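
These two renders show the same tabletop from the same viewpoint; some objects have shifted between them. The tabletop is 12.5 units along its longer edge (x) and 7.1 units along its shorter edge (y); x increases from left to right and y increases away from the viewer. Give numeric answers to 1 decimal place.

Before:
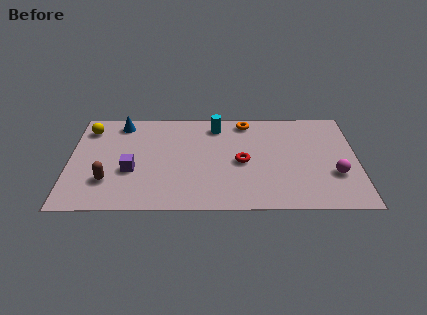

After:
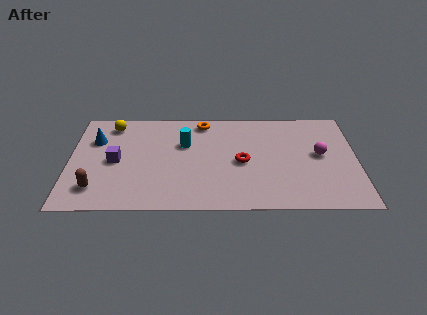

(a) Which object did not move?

the red torus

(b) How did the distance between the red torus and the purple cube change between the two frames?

+0.7

They were about 4.8 units apart before and 5.5 after — 0.7 units further apart.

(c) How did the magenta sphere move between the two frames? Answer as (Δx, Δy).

(-0.6, 1.4)

The magenta sphere started near (11.5, 2.4) and ended near (10.9, 3.8).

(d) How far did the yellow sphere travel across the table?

1.0

The yellow sphere was near (0.8, 5.7) before and (1.8, 6.0) after, so it travelled √(1.0² + 0.3²) ≈ 1.0 units.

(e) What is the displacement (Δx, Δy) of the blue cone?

(-1.1, -1.2)

The blue cone was at about (2.2, 6.1) and moved to about (1.1, 4.9).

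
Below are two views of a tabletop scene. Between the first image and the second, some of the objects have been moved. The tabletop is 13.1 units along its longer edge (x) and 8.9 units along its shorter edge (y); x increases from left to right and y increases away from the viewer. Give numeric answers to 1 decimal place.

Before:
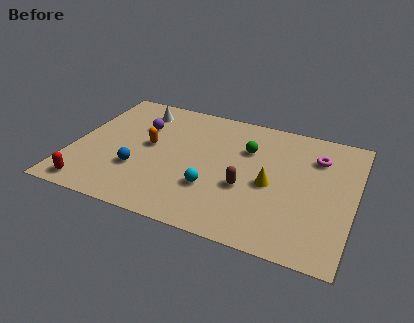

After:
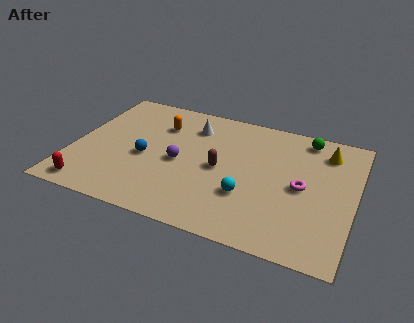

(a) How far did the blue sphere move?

1.0

The blue sphere was near (3.2, 2.9) before and (3.4, 3.9) after, so it travelled √(0.2² + 1.0²) ≈ 1.0 units.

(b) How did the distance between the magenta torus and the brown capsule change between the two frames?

-0.6

They were about 4.4 units apart before and 3.8 after — 0.6 units closer together.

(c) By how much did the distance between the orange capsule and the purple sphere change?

+1.3

Before: roughly 1.4 units apart; after: 2.7. That's 1.3 units further apart.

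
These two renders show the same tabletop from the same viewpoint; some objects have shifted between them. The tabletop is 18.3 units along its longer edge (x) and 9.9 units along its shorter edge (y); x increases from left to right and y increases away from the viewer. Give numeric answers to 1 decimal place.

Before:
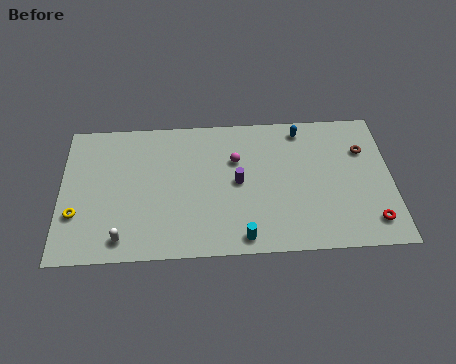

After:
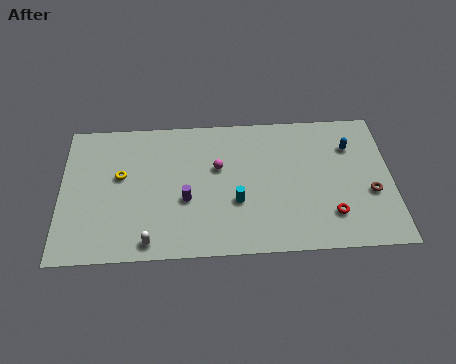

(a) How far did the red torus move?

2.3

The red torus moved from about (17.1, 1.8) to (14.9, 2.4), a distance of √(2.2² + 0.6²) ≈ 2.3.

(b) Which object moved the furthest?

the yellow torus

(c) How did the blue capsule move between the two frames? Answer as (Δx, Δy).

(2.7, -1.4)

From the two frames, the blue capsule sits at roughly (13.4, 8.6) before and (16.1, 7.2) after.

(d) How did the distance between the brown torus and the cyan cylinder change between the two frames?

-1.5

They were about 8.9 units apart before and 7.4 after — 1.5 units closer together.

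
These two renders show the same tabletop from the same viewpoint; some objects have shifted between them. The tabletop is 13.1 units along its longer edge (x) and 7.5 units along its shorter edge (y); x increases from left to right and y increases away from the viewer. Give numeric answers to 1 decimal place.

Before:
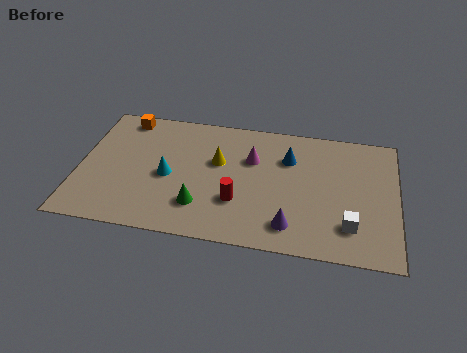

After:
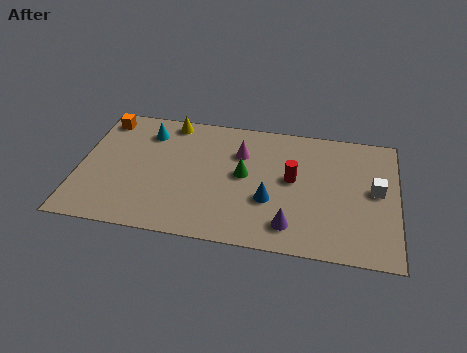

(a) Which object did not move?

the purple cone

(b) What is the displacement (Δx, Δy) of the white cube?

(1.0, 2.2)

From the two frames, the white cube sits at roughly (11.2, 1.8) before and (12.2, 4.0) after.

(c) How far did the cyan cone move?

2.7

The cyan cone moved from about (3.7, 3.4) to (2.7, 5.9), a distance of √(1.0² + 2.5²) ≈ 2.7.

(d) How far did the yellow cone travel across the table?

3.0

The yellow cone moved from about (5.7, 4.6) to (3.6, 6.7), a distance of √(2.1² + 2.1²) ≈ 3.0.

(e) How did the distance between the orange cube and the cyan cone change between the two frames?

-1.8

The distance was about 3.8 in the first image and 2.0 in the second, so they moved 1.8 units closer together.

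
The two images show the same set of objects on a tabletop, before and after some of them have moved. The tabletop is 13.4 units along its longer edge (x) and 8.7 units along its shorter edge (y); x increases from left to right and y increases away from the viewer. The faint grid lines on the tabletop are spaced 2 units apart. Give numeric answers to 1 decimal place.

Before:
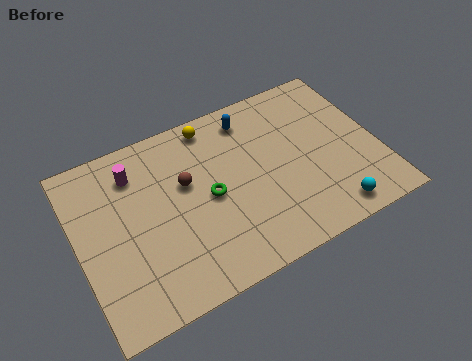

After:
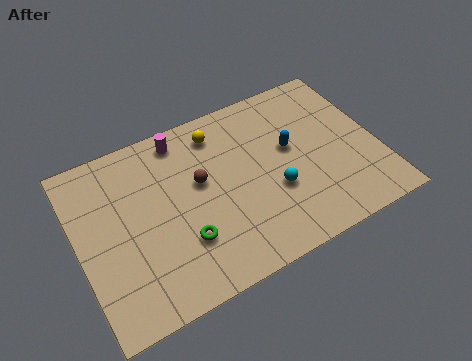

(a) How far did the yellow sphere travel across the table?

0.5

From (6.4, 7.7) to (6.6, 7.2), the yellow sphere covered √(0.2² + 0.5²) ≈ 0.5 units.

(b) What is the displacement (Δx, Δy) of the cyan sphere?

(-2.2, 2.1)

From the two frames, the cyan sphere sits at roughly (10.8, 1.1) before and (8.6, 3.2) after.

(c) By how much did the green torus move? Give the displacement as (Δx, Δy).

(-1.4, -1.6)

From the two frames, the green torus sits at roughly (5.8, 4.2) before and (4.4, 2.6) after.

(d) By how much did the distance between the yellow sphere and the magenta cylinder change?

-2.1

They were about 3.7 units apart before and 1.6 after — 2.1 units closer together.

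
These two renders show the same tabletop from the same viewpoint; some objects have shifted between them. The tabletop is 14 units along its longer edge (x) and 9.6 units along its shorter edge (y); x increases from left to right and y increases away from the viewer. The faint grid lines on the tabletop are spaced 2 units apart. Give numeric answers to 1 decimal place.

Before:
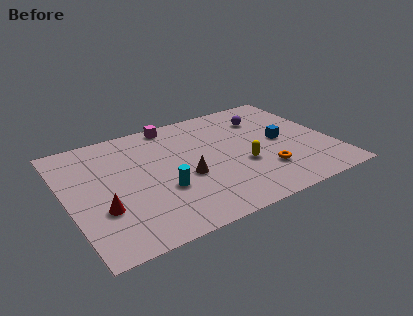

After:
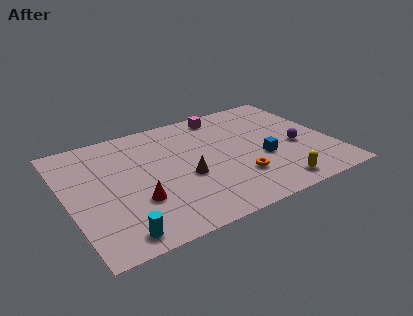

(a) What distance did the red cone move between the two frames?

1.8

From (1.6, 3.2) to (3.4, 3.1), the red cone covered √(1.8² + 0.1²) ≈ 1.8 units.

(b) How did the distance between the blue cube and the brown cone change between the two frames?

-1.3

They were about 5.4 units apart before and 4.1 after — 1.3 units closer together.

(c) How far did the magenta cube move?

2.7

The magenta cube was near (6.1, 8.7) before and (8.8, 8.4) after, so it travelled √(2.7² + 0.3²) ≈ 2.7 units.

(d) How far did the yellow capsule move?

2.7

From (9.1, 3.6) to (10.4, 1.2), the yellow capsule covered √(1.3² + 2.4²) ≈ 2.7 units.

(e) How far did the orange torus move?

1.4

The orange torus was near (10.1, 2.6) before and (8.7, 2.7) after, so it travelled √(1.4² + 0.1²) ≈ 1.4 units.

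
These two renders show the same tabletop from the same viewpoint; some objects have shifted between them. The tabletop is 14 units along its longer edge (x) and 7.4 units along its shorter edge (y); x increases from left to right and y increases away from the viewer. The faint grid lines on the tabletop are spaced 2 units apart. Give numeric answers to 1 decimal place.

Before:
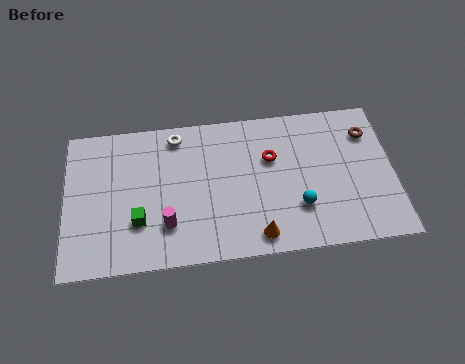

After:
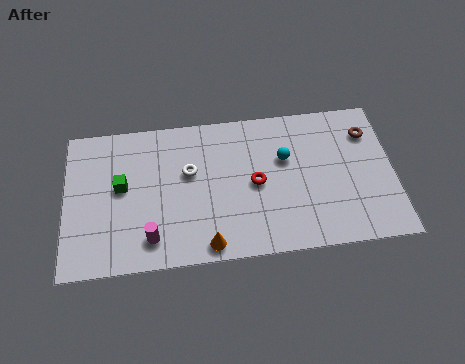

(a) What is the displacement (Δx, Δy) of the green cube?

(-0.7, 1.8)

The green cube was at about (3.1, 2.3) and moved to about (2.4, 4.1).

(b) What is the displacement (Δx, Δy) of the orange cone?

(-2.1, -0.2)

The orange cone started near (8.1, 1.0) and ended near (6.0, 0.8).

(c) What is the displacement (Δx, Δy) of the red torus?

(-0.7, -1.2)

From the two frames, the red torus sits at roughly (8.8, 4.8) before and (8.1, 3.6) after.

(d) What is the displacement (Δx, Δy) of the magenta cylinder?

(-0.7, -0.6)

The magenta cylinder was at about (4.3, 2.0) and moved to about (3.6, 1.4).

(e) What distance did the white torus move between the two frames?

2.0

The white torus was near (4.8, 6.4) before and (5.3, 4.5) after, so it travelled √(0.5² + 1.9²) ≈ 2.0 units.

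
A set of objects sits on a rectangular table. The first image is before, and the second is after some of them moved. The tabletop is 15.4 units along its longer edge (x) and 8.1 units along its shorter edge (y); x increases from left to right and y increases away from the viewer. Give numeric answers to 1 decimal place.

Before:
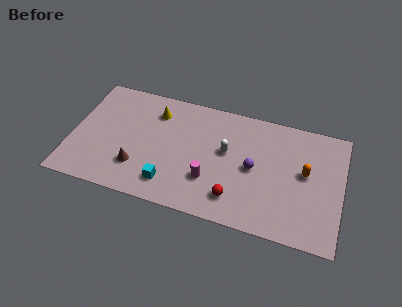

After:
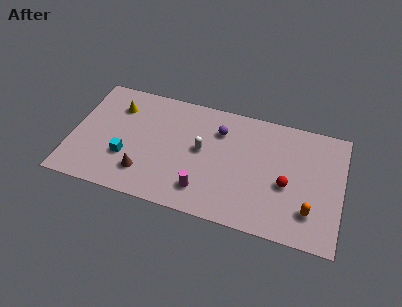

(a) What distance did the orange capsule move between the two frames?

2.5

The orange capsule was near (13.3, 4.5) before and (13.7, 2.0) after, so it travelled √(0.4² + 2.5²) ≈ 2.5 units.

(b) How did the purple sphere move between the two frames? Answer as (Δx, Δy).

(-2.1, 2.0)

From the two frames, the purple sphere sits at roughly (10.4, 4.0) before and (8.3, 6.0) after.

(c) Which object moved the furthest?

the red sphere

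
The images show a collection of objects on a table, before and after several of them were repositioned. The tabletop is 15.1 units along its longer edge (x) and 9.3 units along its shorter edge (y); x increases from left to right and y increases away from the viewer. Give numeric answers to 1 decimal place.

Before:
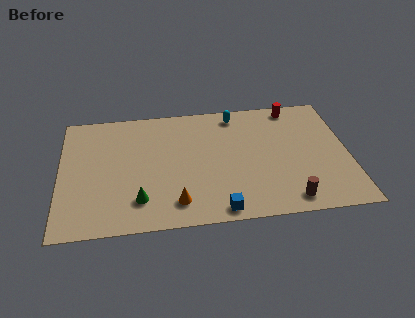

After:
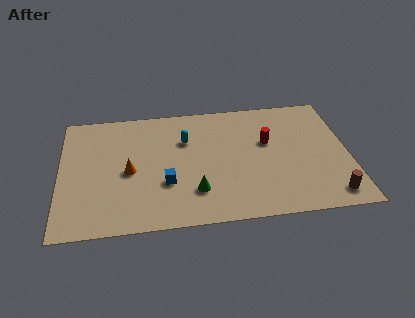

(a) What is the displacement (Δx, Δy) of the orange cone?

(-2.4, 2.6)

The orange cone started near (6.0, 1.7) and ended near (3.6, 4.3).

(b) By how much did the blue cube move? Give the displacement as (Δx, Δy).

(-2.7, 2.3)

From the two frames, the blue cube sits at roughly (8.2, 0.9) before and (5.5, 3.2) after.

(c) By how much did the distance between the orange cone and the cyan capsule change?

-3.5

The distance was about 7.2 in the first image and 3.7 in the second, so they moved 3.5 units closer together.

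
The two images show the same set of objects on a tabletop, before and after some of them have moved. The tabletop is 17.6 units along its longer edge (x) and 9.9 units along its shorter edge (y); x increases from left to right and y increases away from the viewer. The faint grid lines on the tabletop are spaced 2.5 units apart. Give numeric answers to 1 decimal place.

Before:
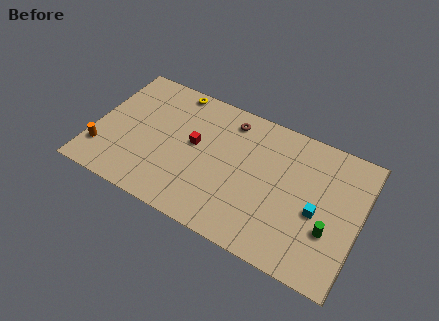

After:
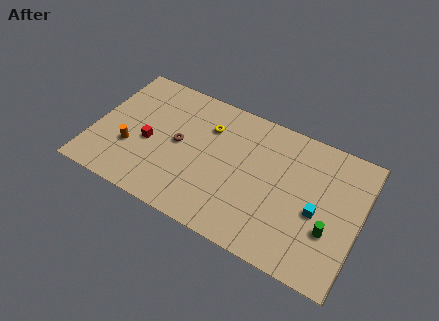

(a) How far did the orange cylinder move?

2.1

From (0.8, 2.4) to (2.6, 3.4), the orange cylinder covered √(1.8² + 1.0²) ≈ 2.1 units.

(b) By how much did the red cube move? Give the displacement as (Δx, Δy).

(-2.9, -1.2)

From the two frames, the red cube sits at roughly (6.6, 5.5) before and (3.7, 4.3) after.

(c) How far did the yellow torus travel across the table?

3.2

From (4.7, 9.0) to (7.3, 7.2), the yellow torus covered √(2.6² + 1.8²) ≈ 3.2 units.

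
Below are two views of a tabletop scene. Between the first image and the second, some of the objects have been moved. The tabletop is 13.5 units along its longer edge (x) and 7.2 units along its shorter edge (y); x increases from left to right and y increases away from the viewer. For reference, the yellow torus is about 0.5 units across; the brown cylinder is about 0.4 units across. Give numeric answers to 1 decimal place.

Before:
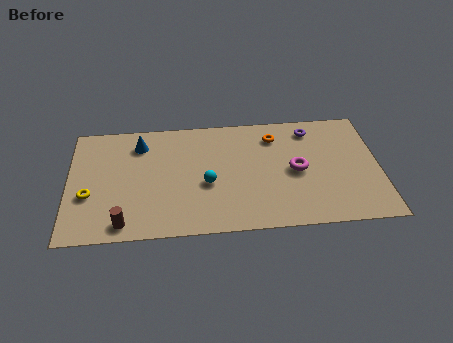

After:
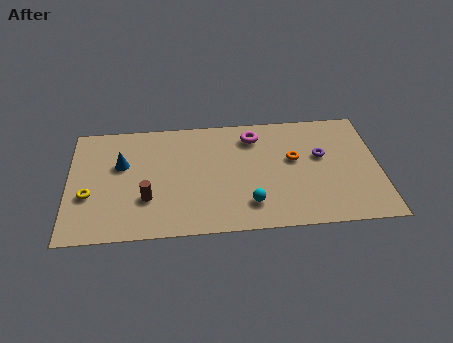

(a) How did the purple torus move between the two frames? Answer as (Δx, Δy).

(0.4, -1.7)

The purple torus started near (10.6, 6.0) and ended near (11.0, 4.3).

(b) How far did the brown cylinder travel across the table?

1.7

From (2.4, 0.9) to (3.4, 2.3), the brown cylinder covered √(1.0² + 1.4²) ≈ 1.7 units.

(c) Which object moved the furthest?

the magenta torus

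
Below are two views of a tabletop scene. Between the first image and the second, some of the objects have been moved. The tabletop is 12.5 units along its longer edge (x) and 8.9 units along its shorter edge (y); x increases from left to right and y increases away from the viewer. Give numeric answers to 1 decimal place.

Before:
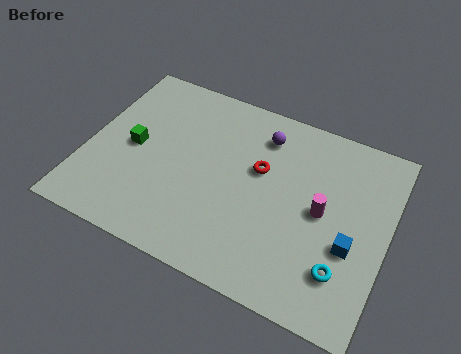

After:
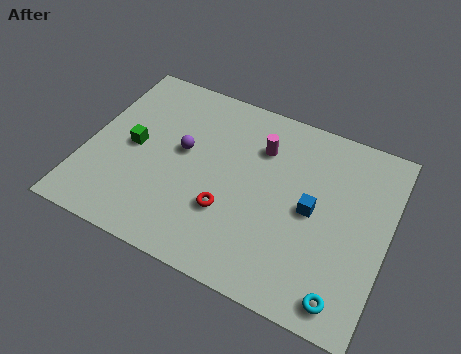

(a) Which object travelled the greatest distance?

the purple sphere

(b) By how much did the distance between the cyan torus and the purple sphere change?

+1.9

The distance was about 6.3 in the first image and 8.2 in the second, so they moved 1.9 units further apart.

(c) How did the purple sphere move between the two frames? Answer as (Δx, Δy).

(-3.1, -2.1)

The purple sphere was at about (7.0, 7.1) and moved to about (3.9, 5.0).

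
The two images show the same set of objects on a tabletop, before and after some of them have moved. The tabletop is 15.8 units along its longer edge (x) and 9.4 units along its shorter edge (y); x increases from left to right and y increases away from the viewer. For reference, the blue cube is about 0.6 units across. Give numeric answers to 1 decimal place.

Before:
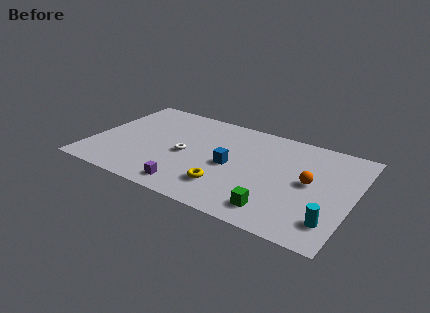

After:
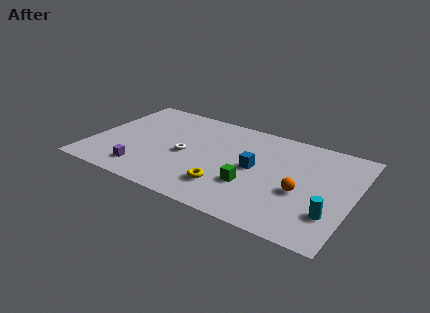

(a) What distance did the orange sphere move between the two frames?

1.2

The orange sphere was near (13.2, 4.9) before and (12.8, 3.8) after, so it travelled √(0.4² + 1.1²) ≈ 1.2 units.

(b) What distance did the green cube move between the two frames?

2.3

The green cube moved from about (11.6, 1.6) to (9.9, 3.1), a distance of √(1.7² + 1.5²) ≈ 2.3.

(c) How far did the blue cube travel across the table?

1.5

The blue cube moved from about (8.5, 4.4) to (9.9, 4.8), a distance of √(1.4² + 0.4²) ≈ 1.5.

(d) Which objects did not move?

the white torus and the yellow torus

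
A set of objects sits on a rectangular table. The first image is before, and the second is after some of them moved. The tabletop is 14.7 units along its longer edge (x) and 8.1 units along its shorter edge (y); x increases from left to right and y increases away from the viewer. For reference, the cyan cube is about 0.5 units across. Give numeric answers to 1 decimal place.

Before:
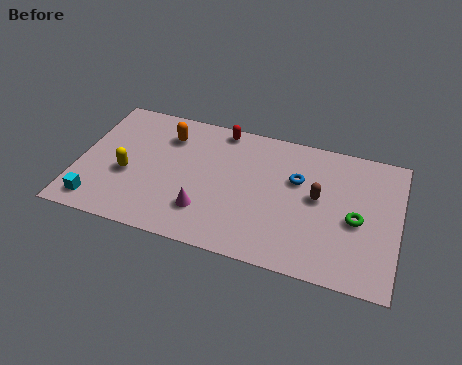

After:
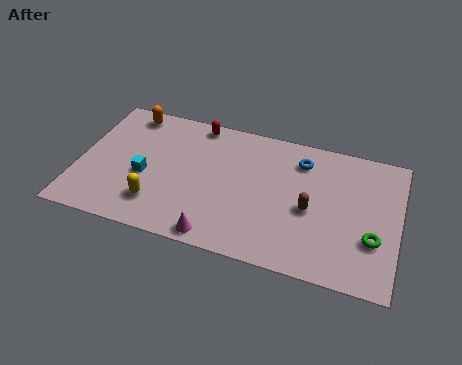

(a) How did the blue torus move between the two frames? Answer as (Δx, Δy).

(0.1, 1.2)

The blue torus was at about (10.0, 5.2) and moved to about (10.1, 6.4).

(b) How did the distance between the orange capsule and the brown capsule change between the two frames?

+2.1

The distance was about 7.3 in the first image and 9.4 in the second, so they moved 2.1 units further apart.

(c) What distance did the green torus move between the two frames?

1.2

The green torus was near (12.8, 3.6) before and (13.6, 2.7) after, so it travelled √(0.8² + 0.9²) ≈ 1.2 units.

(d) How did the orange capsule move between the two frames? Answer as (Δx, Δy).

(-1.9, 0.9)

From the two frames, the orange capsule sits at roughly (3.9, 6.2) before and (2.0, 7.1) after.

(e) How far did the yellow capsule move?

2.1

The yellow capsule moved from about (2.3, 3.3) to (3.8, 1.9), a distance of √(1.5² + 1.4²) ≈ 2.1.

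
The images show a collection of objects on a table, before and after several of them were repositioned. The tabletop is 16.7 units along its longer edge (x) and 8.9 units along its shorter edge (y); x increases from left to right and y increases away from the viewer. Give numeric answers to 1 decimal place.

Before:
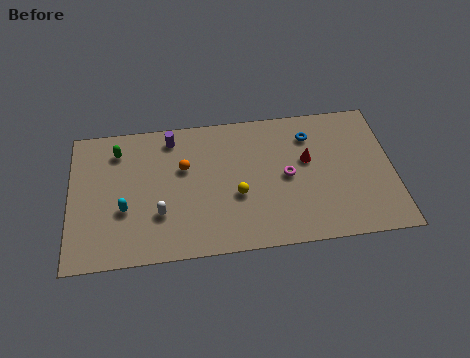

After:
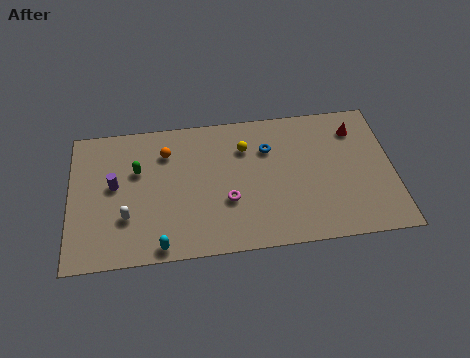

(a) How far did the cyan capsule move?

3.1

From (2.8, 3.3) to (4.6, 0.8), the cyan capsule covered √(1.8² + 2.5²) ≈ 3.1 units.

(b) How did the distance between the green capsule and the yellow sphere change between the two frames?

-1.4

They were about 7.1 units apart before and 5.7 after — 1.4 units closer together.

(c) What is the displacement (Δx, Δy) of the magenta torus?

(-3.1, -1.2)

From the two frames, the magenta torus sits at roughly (11.2, 4.4) before and (8.1, 3.2) after.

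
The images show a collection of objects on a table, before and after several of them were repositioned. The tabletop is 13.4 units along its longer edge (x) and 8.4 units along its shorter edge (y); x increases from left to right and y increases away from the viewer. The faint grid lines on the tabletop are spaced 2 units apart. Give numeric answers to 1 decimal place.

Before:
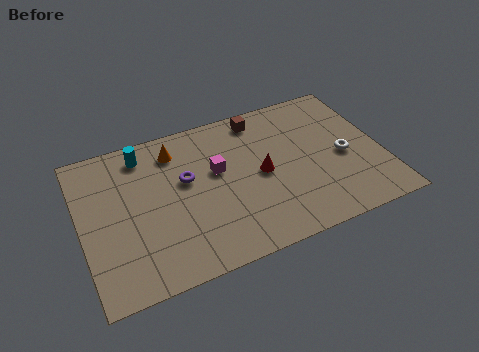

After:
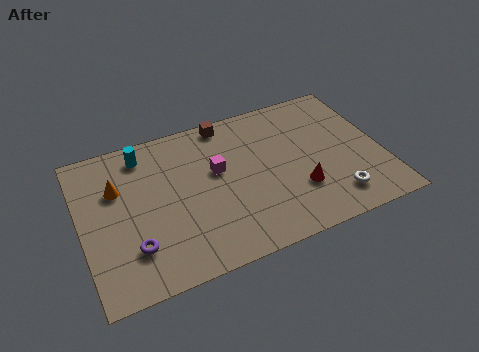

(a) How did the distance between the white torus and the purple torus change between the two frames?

+1.8

They were about 7.1 units apart before and 8.9 after — 1.8 units further apart.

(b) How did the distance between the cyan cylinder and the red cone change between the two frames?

+2.1

Before: roughly 5.8 units apart; after: 7.9. That's 2.1 units further apart.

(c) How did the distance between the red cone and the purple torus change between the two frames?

+4.0

The distance was about 3.4 in the first image and 7.4 in the second, so they moved 4.0 units further apart.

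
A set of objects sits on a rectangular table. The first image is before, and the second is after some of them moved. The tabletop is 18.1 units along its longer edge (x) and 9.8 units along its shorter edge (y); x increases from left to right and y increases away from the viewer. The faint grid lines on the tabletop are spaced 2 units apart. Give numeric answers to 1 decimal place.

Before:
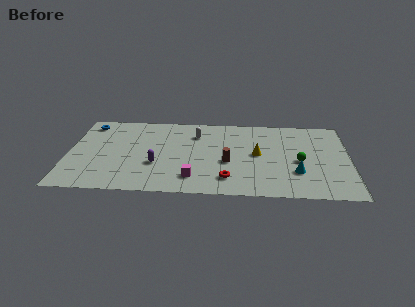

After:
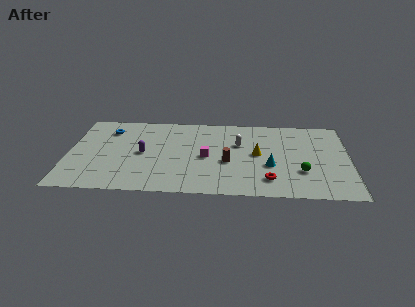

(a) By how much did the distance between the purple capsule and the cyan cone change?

-0.7

The distance was about 9.0 in the first image and 8.3 in the second, so they moved 0.7 units closer together.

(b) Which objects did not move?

the brown cylinder and the yellow cone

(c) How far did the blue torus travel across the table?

1.5

The blue torus was near (1.2, 8.3) before and (2.5, 7.6) after, so it travelled √(1.3² + 0.7²) ≈ 1.5 units.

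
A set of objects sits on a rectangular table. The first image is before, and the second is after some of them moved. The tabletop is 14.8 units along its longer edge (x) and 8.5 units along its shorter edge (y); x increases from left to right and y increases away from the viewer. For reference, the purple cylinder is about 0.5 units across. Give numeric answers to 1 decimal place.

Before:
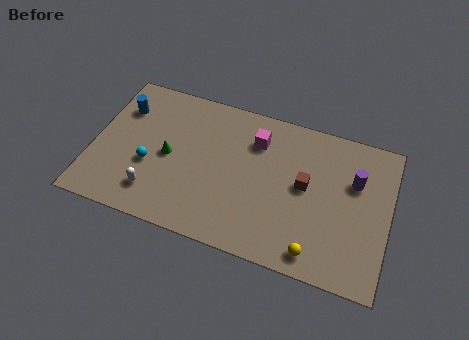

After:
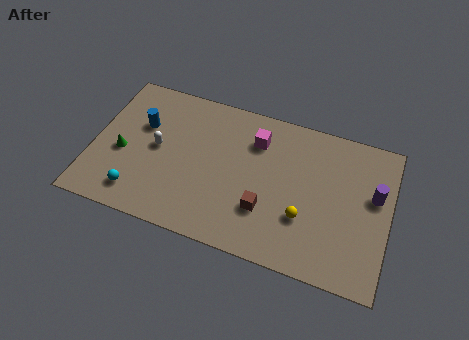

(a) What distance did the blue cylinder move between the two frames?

1.3

The blue cylinder moved from about (1.2, 6.2) to (2.3, 5.5), a distance of √(1.1² + 0.7²) ≈ 1.3.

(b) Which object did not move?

the magenta cube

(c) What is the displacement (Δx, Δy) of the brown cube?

(-1.8, -2.0)

The brown cube was at about (10.6, 4.6) and moved to about (8.8, 2.6).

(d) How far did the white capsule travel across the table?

2.6

From (3.3, 1.8) to (3.2, 4.4), the white capsule covered √(0.1² + 2.6²) ≈ 2.6 units.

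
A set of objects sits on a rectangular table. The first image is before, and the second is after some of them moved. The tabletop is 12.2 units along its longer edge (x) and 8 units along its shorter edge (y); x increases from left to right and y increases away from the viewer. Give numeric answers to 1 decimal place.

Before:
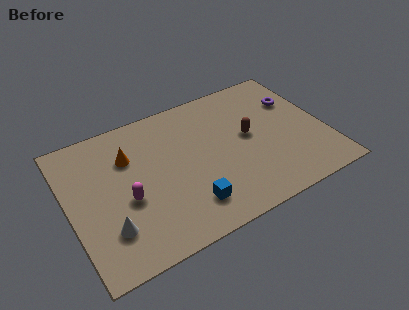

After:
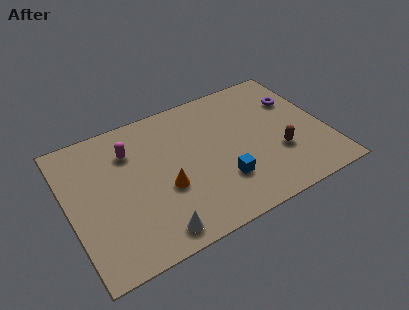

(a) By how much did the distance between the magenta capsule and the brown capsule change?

+1.3

The distance was about 6.1 in the first image and 7.4 in the second, so they moved 1.3 units further apart.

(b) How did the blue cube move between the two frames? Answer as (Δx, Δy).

(1.7, 0.6)

The blue cube was at about (5.3, 1.7) and moved to about (7.0, 2.3).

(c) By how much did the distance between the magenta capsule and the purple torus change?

-0.8

They were about 8.8 units apart before and 8.0 after — 0.8 units closer together.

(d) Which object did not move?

the purple torus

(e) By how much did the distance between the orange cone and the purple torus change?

-1.0

Before: roughly 8.1 units apart; after: 7.1. That's 1.0 units closer together.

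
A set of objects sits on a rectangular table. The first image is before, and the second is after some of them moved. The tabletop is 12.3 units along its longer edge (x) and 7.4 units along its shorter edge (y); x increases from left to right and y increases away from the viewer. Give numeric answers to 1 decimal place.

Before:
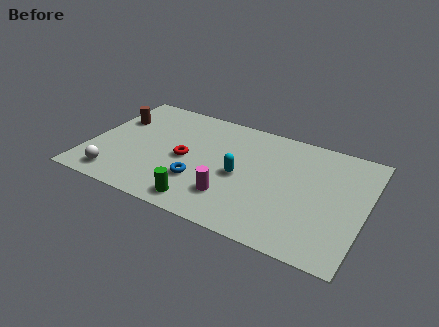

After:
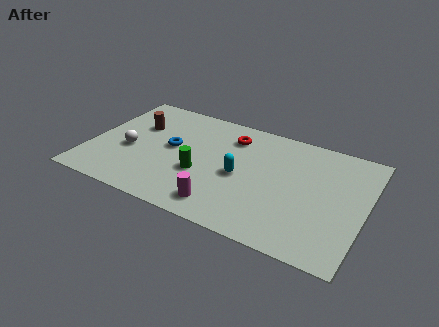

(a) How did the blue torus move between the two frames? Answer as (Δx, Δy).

(-1.5, 1.7)

The blue torus was at about (5.1, 2.3) and moved to about (3.6, 4.0).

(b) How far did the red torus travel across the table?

2.9

From (4.3, 3.5) to (6.1, 5.8), the red torus covered √(1.8² + 2.3²) ≈ 2.9 units.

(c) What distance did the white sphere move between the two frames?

2.0

The white sphere moved from about (1.5, 1.1) to (1.8, 3.1), a distance of √(0.3² + 2.0²) ≈ 2.0.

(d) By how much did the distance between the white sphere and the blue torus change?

-1.8

They were about 3.8 units apart before and 2.0 after — 1.8 units closer together.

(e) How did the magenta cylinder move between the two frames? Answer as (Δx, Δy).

(-0.3, -0.7)

The magenta cylinder started near (6.6, 1.9) and ended near (6.3, 1.2).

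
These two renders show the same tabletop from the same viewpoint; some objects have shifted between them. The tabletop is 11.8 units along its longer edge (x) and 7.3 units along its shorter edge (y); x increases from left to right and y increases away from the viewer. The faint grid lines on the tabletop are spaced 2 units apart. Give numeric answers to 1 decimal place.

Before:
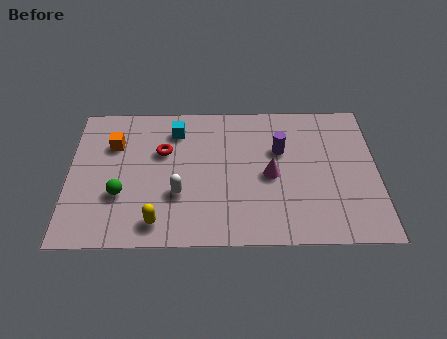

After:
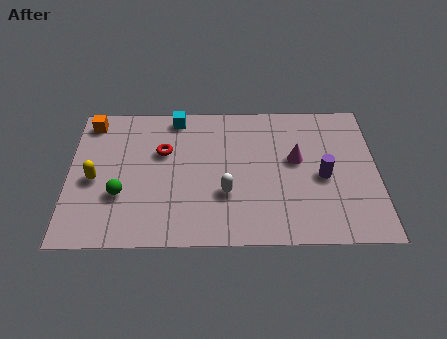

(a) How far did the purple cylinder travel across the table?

2.1

The purple cylinder was near (8.1, 4.7) before and (9.7, 3.3) after, so it travelled √(1.6² + 1.4²) ≈ 2.1 units.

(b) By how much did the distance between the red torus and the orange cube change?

+1.3

They were about 1.9 units apart before and 3.2 after — 1.3 units further apart.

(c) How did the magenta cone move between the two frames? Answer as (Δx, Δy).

(1.0, 0.8)

From the two frames, the magenta cone sits at roughly (7.7, 3.4) before and (8.7, 4.2) after.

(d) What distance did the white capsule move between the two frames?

1.8

The white capsule moved from about (4.2, 2.5) to (6.0, 2.5), a distance of √(1.8² + 0.0²) ≈ 1.8.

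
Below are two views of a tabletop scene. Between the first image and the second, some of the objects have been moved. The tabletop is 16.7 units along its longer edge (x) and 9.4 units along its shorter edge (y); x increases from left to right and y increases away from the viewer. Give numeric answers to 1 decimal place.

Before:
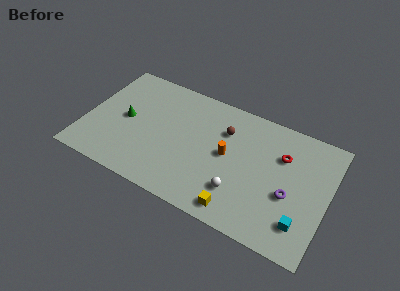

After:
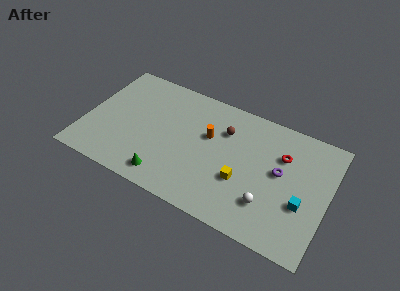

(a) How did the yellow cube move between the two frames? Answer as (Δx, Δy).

(0.0, 2.2)

From the two frames, the yellow cube sits at roughly (11.0, 1.2) before and (11.0, 3.4) after.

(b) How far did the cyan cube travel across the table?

1.4

From (15.2, 2.1) to (15.1, 3.5), the cyan cube covered √(0.1² + 1.4²) ≈ 1.4 units.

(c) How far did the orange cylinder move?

1.7

The orange cylinder was near (9.8, 4.9) before and (8.4, 5.8) after, so it travelled √(1.4² + 0.9²) ≈ 1.7 units.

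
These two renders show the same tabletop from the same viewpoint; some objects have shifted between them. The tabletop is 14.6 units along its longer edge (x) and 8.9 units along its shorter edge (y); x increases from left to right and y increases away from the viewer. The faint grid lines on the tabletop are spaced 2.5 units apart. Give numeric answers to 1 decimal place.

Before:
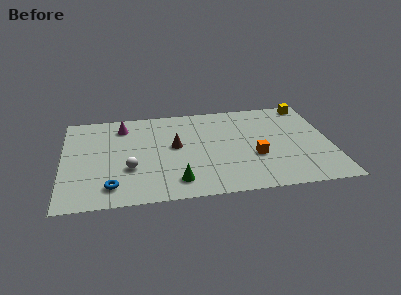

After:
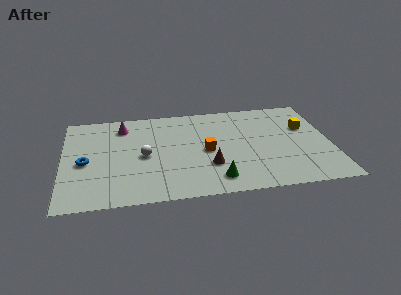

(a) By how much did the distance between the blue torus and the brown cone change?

+2.0

They were about 4.8 units apart before and 6.8 after — 2.0 units further apart.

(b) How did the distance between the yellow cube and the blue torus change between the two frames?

-0.5

The distance was about 12.7 in the first image and 12.2 in the second, so they moved 0.5 units closer together.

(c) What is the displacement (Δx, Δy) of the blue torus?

(-1.4, 2.4)

The blue torus started near (2.6, 1.6) and ended near (1.2, 4.0).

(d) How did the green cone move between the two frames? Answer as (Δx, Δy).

(2.1, -0.1)

The green cone started near (6.1, 1.6) and ended near (8.2, 1.5).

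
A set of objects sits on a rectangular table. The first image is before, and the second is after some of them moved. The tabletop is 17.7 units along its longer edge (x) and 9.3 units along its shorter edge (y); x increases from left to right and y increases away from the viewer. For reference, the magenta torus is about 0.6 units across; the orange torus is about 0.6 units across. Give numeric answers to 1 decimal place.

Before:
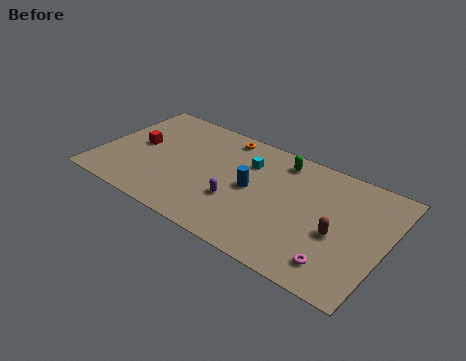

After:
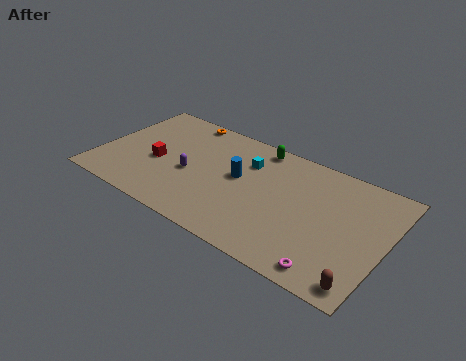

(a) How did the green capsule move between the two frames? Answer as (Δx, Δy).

(-1.5, 0.4)

The green capsule was at about (10.8, 7.9) and moved to about (9.3, 8.3).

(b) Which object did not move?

the cyan cube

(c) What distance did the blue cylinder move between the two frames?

1.0

The blue cylinder moved from about (9.5, 4.7) to (8.6, 5.2), a distance of √(0.9² + 0.5²) ≈ 1.0.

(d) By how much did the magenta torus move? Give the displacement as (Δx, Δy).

(-0.3, -0.6)

The magenta torus was at about (15.2, 1.7) and moved to about (14.9, 1.1).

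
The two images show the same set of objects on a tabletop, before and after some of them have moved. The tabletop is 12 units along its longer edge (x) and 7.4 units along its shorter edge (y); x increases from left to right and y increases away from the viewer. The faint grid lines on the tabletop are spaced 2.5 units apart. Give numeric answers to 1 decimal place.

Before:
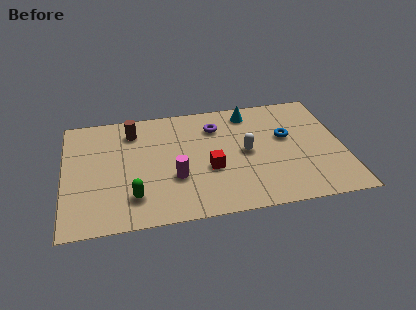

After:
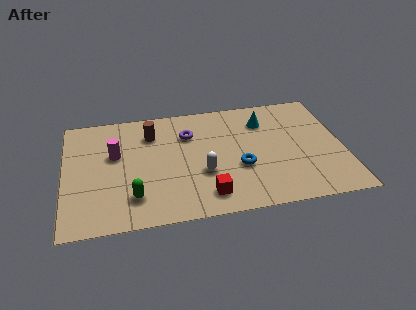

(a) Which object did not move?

the green capsule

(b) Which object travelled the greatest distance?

the magenta cylinder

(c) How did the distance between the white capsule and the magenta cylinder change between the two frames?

+0.8

Before: roughly 3.3 units apart; after: 4.1. That's 0.8 units further apart.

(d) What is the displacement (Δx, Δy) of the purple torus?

(-1.2, -0.3)

From the two frames, the purple torus sits at roughly (6.6, 5.6) before and (5.4, 5.3) after.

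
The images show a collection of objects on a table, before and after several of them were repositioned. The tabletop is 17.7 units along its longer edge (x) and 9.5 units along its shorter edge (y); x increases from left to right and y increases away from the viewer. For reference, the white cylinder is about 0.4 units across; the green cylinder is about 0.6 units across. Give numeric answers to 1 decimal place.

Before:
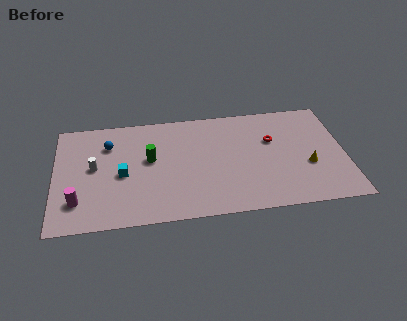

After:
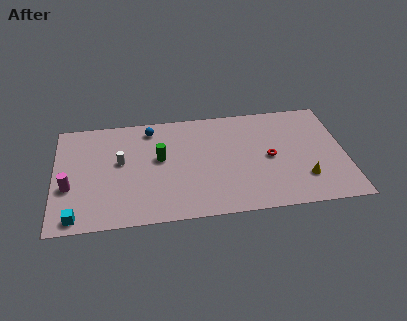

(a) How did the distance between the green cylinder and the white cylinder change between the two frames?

-1.0

They were about 3.4 units apart before and 2.4 after — 1.0 units closer together.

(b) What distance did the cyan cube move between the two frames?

4.3

From (4.1, 4.3) to (1.3, 1.0), the cyan cube covered √(2.8² + 3.3²) ≈ 4.3 units.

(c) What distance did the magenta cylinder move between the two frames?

1.4

The magenta cylinder moved from about (1.4, 2.3) to (0.9, 3.6), a distance of √(0.5² + 1.3²) ≈ 1.4.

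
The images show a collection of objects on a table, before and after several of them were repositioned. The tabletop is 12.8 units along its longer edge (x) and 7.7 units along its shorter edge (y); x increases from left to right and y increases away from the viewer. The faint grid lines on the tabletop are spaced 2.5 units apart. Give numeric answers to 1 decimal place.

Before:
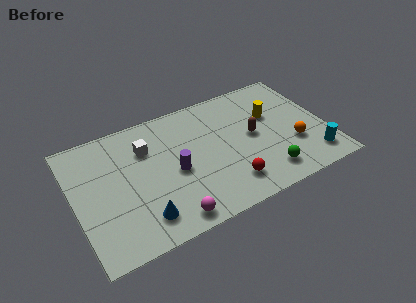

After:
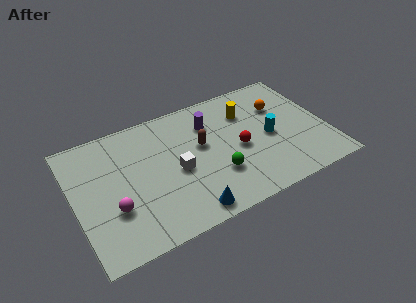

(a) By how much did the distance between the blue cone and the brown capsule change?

-2.7

Before: roughly 6.5 units apart; after: 3.8. That's 2.7 units closer together.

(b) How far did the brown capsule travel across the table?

2.6

The brown capsule moved from about (9.1, 4.0) to (6.5, 4.5), a distance of √(2.6² + 0.5²) ≈ 2.6.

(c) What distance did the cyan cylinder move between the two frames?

2.9

The cyan cylinder was near (11.8, 1.4) before and (9.9, 3.6) after, so it travelled √(1.9² + 2.2²) ≈ 2.9 units.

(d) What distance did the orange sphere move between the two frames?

2.7

From (11.0, 2.6) to (10.7, 5.3), the orange sphere covered √(0.3² + 2.7²) ≈ 2.7 units.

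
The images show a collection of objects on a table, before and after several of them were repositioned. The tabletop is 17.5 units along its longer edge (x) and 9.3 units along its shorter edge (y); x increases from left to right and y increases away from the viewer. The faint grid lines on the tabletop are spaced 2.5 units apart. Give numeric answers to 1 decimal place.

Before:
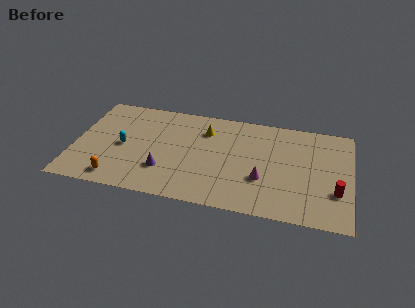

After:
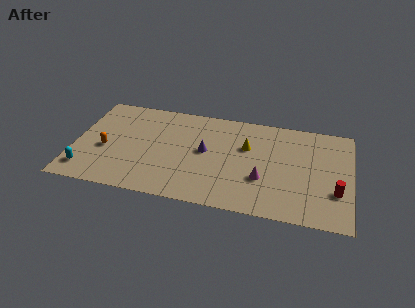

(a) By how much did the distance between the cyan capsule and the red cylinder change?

+2.2

Before: roughly 13.6 units apart; after: 15.8. That's 2.2 units further apart.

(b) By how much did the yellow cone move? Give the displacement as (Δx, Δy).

(2.7, -1.0)

From the two frames, the yellow cone sits at roughly (8.2, 7.0) before and (10.9, 6.0) after.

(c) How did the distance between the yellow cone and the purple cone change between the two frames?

-2.1

The distance was about 4.9 in the first image and 2.8 in the second, so they moved 2.1 units closer together.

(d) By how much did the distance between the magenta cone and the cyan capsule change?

+2.2

Before: roughly 9.0 units apart; after: 11.2. That's 2.2 units further apart.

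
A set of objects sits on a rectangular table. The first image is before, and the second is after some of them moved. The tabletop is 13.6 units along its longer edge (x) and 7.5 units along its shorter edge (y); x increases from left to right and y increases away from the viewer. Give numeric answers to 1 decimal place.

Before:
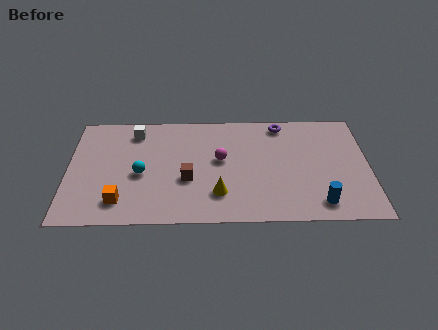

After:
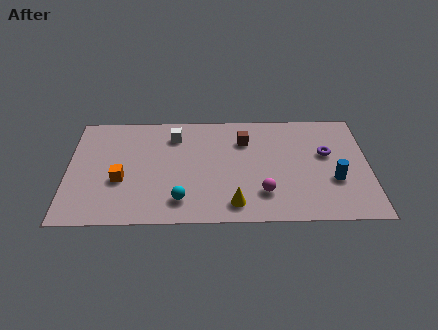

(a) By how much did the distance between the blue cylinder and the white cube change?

-1.8

Before: roughly 9.7 units apart; after: 7.9. That's 1.8 units closer together.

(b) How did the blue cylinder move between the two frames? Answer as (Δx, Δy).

(0.7, 1.5)

The blue cylinder started near (11.3, 1.2) and ended near (12.0, 2.7).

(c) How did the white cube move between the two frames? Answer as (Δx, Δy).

(1.8, -0.3)

From the two frames, the white cube sits at roughly (3.0, 6.2) before and (4.8, 5.9) after.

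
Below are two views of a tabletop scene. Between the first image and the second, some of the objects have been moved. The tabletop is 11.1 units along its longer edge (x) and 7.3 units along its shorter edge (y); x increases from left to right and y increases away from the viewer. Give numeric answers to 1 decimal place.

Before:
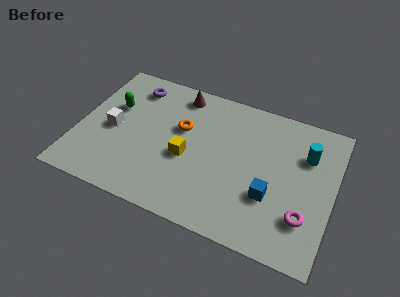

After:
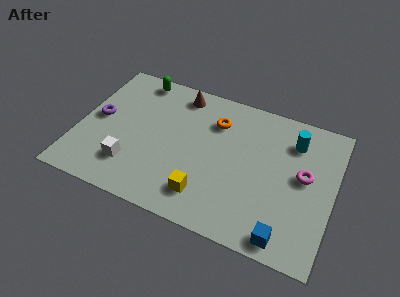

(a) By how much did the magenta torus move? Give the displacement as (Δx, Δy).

(-0.2, 2.0)

The magenta torus was at about (10.0, 2.0) and moved to about (9.8, 4.0).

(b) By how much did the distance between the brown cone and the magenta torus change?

-1.2

The distance was about 7.3 in the first image and 6.1 in the second, so they moved 1.2 units closer together.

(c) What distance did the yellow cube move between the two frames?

1.9

From (4.8, 3.1) to (5.8, 1.5), the yellow cube covered √(1.0² + 1.6²) ≈ 1.9 units.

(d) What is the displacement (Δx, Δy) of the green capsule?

(0.8, 1.9)

From the two frames, the green capsule sits at roughly (1.4, 4.6) before and (2.2, 6.5) after.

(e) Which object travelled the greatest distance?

the purple torus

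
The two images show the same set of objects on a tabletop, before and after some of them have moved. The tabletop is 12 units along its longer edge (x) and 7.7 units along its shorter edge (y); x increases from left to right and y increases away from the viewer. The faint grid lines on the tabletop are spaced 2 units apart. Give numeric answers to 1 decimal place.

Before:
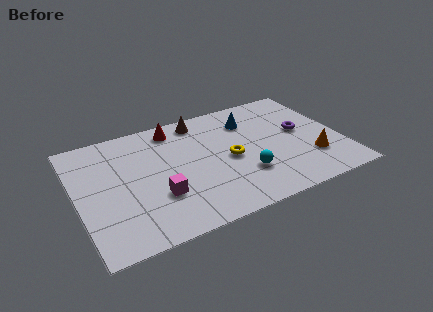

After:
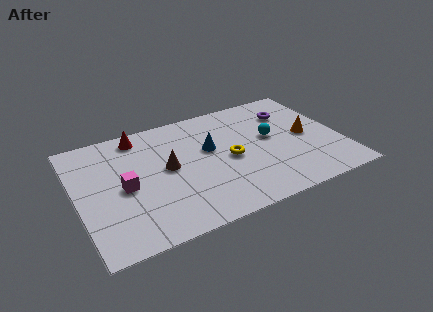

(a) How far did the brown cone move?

3.2

From (5.9, 6.7) to (4.1, 4.1), the brown cone covered √(1.8² + 2.6²) ≈ 3.2 units.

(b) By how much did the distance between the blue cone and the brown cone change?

-0.3

The distance was about 2.4 in the first image and 2.1 in the second, so they moved 0.3 units closer together.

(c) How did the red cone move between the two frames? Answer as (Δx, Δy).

(-1.6, 0.1)

The red cone was at about (4.7, 6.6) and moved to about (3.1, 6.7).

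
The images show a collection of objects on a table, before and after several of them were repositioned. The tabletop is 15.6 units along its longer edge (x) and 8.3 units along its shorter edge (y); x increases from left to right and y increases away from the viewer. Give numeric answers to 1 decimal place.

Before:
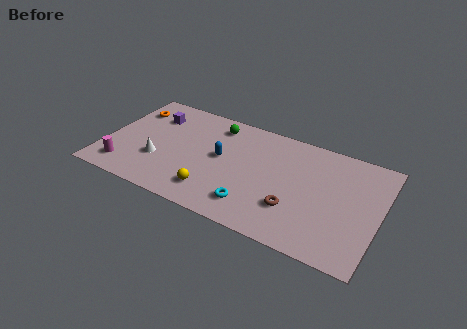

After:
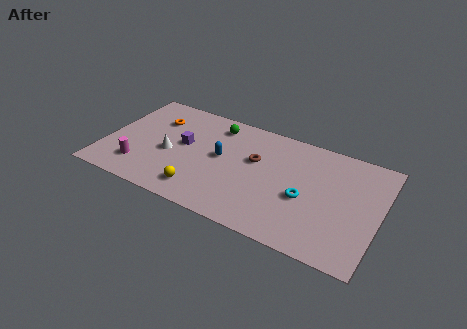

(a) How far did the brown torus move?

3.6

From (11.0, 2.5) to (8.5, 5.1), the brown torus covered √(2.5² + 2.6²) ≈ 3.6 units.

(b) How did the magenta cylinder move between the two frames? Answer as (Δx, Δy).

(0.8, 0.4)

The magenta cylinder was at about (1.4, 1.5) and moved to about (2.2, 1.9).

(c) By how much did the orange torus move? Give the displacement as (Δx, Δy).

(1.5, -0.3)

The orange torus was at about (1.1, 6.3) and moved to about (2.6, 6.0).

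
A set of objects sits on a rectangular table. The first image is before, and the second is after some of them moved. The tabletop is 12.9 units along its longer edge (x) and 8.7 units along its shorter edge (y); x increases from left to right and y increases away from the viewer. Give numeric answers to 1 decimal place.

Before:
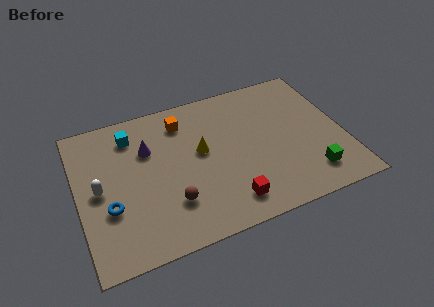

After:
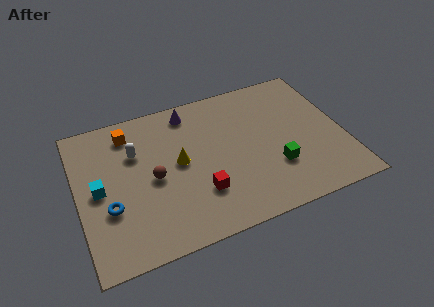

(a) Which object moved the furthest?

the cyan cube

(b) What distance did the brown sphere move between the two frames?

1.8

From (4.3, 2.4) to (3.6, 4.1), the brown sphere covered √(0.7² + 1.7²) ≈ 1.8 units.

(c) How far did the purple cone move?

2.7

The purple cone moved from about (3.5, 5.9) to (5.7, 7.5), a distance of √(2.2² + 1.6²) ≈ 2.7.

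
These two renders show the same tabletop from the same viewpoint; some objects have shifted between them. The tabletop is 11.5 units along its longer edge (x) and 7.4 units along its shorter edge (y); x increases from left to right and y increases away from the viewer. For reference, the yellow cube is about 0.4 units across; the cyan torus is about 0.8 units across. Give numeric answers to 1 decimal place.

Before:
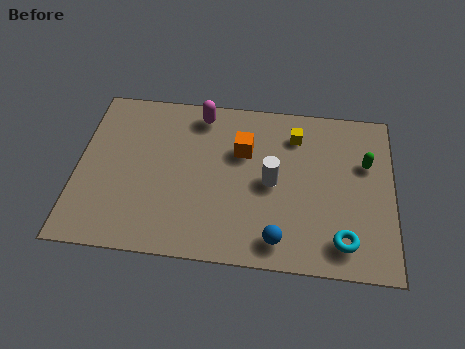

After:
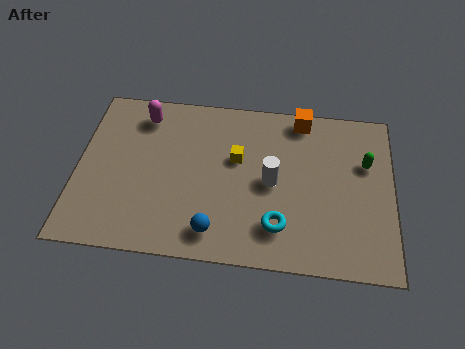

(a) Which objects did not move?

the white cylinder and the green capsule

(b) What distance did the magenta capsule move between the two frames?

2.1

The magenta capsule was near (4.4, 6.4) before and (2.3, 6.1) after, so it travelled √(2.1² + 0.3²) ≈ 2.1 units.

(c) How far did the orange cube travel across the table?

2.7

The orange cube moved from about (6.0, 4.9) to (8.1, 6.6), a distance of √(2.1² + 1.7²) ≈ 2.7.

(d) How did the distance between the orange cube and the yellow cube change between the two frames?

+1.0

The distance was about 2.1 in the first image and 3.1 in the second, so they moved 1.0 units further apart.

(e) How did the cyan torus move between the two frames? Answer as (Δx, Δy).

(-2.3, 0.4)

From the two frames, the cyan torus sits at roughly (9.7, 1.3) before and (7.4, 1.7) after.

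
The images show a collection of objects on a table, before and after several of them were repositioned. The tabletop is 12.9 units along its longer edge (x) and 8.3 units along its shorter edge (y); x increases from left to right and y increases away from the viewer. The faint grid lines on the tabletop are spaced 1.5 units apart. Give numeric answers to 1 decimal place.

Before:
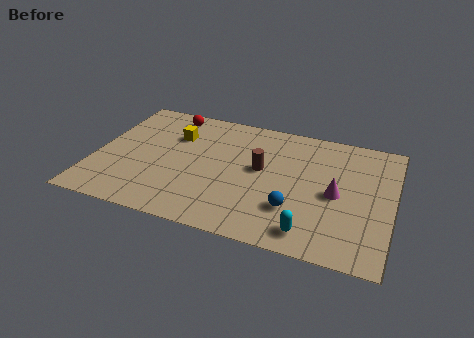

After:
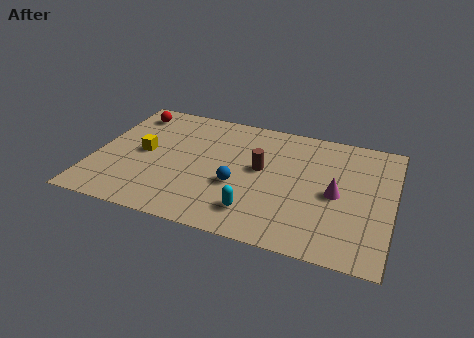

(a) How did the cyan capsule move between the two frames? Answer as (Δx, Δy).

(-2.4, 0.5)

The cyan capsule started near (9.6, 1.2) and ended near (7.2, 1.7).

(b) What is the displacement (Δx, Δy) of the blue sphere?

(-2.5, 0.8)

The blue sphere started near (8.8, 2.4) and ended near (6.3, 3.2).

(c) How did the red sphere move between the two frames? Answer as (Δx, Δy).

(-1.7, -0.3)

From the two frames, the red sphere sits at roughly (2.9, 7.2) before and (1.2, 6.9) after.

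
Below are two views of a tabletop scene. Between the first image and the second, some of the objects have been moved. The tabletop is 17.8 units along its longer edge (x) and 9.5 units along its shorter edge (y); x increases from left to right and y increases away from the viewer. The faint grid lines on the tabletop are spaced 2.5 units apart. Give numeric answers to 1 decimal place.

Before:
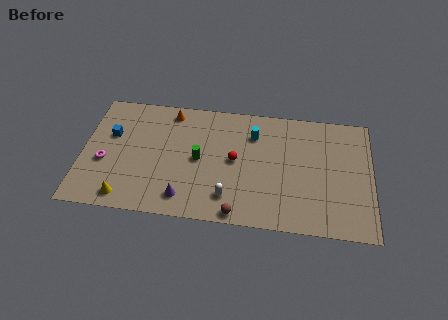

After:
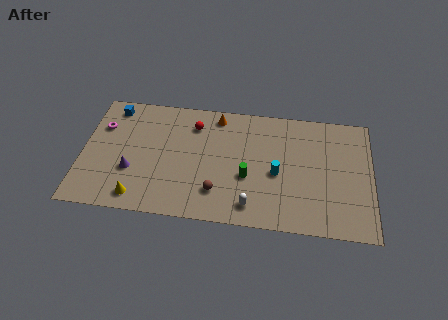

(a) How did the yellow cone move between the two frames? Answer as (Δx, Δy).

(0.8, 0.1)

From the two frames, the yellow cone sits at roughly (2.8, 1.2) before and (3.6, 1.3) after.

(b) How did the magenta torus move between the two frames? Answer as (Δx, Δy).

(-0.3, 2.8)

The magenta torus started near (1.4, 3.8) and ended near (1.1, 6.6).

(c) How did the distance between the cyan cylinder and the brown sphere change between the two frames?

-2.3

The distance was about 6.4 in the first image and 4.1 in the second, so they moved 2.3 units closer together.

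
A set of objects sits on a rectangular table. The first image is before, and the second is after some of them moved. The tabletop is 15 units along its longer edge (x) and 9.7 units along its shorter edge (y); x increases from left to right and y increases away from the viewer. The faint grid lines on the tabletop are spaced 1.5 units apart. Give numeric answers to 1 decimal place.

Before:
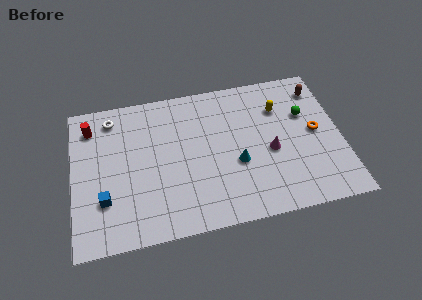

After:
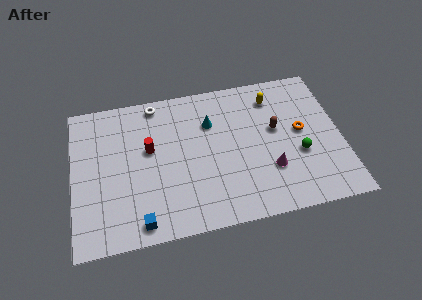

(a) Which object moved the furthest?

the red cylinder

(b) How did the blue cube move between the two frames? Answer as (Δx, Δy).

(1.9, -1.8)

The blue cube was at about (1.7, 2.9) and moved to about (3.6, 1.1).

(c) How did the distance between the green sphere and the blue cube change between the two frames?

-2.5

The distance was about 11.9 in the first image and 9.4 in the second, so they moved 2.5 units closer together.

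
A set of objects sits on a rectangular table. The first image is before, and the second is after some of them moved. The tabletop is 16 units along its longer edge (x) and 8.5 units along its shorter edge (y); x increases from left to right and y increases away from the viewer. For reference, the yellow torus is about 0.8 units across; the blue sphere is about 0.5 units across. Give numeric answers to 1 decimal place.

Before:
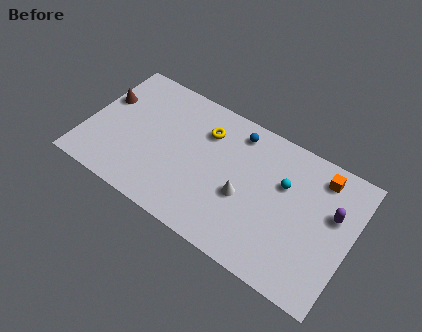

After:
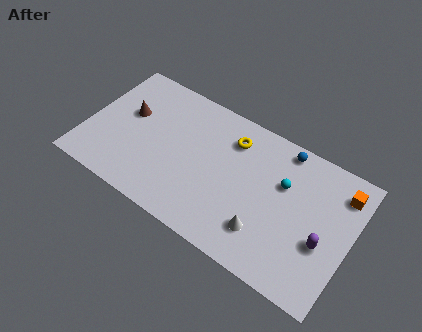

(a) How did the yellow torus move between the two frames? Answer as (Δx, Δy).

(1.6, 0.3)

The yellow torus started near (6.9, 6.3) and ended near (8.5, 6.6).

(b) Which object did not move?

the cyan sphere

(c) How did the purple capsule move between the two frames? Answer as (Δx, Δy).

(-0.3, -2.0)

From the two frames, the purple capsule sits at roughly (14.8, 5.3) before and (14.5, 3.3) after.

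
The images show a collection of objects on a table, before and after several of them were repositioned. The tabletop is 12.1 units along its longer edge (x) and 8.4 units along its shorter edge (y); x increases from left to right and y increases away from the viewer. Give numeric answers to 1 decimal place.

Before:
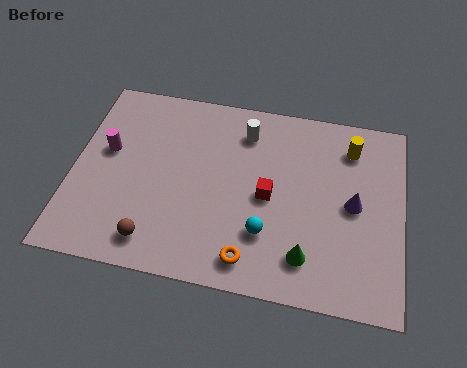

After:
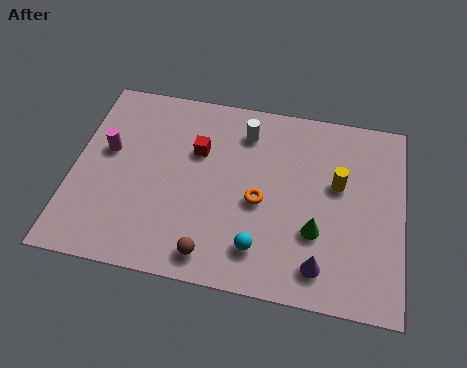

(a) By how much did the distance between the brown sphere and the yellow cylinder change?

-2.9

The distance was about 8.8 in the first image and 5.9 in the second, so they moved 2.9 units closer together.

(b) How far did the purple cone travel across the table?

3.0

From (10.3, 4.2) to (9.2, 1.4), the purple cone covered √(1.1² + 2.8²) ≈ 3.0 units.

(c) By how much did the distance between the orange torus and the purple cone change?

-1.4

Before: roughly 4.7 units apart; after: 3.3. That's 1.4 units closer together.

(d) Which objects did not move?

the magenta cylinder and the white cylinder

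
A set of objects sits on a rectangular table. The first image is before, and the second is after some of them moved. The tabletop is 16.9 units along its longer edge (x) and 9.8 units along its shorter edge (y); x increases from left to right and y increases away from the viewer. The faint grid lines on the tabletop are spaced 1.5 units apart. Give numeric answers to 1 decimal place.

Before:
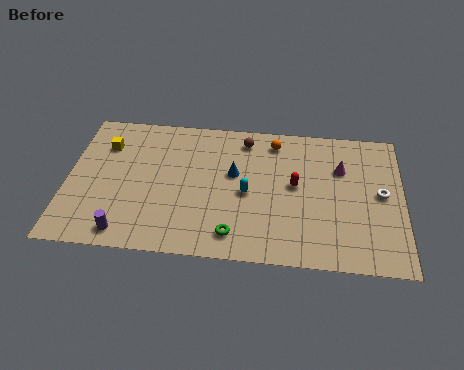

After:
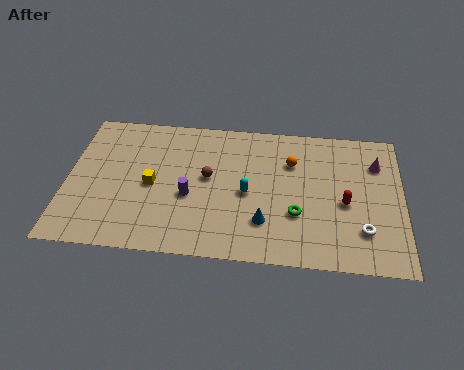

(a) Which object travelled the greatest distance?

the purple cylinder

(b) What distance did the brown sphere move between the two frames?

3.4

The brown sphere moved from about (8.9, 8.3) to (7.1, 5.4), a distance of √(1.8² + 2.9²) ≈ 3.4.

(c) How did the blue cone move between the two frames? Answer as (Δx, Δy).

(1.6, -3.2)

The blue cone was at about (8.4, 5.8) and moved to about (10.0, 2.6).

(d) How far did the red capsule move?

2.7

The red capsule moved from about (11.5, 5.3) to (14.0, 4.3), a distance of √(2.5² + 1.0²) ≈ 2.7.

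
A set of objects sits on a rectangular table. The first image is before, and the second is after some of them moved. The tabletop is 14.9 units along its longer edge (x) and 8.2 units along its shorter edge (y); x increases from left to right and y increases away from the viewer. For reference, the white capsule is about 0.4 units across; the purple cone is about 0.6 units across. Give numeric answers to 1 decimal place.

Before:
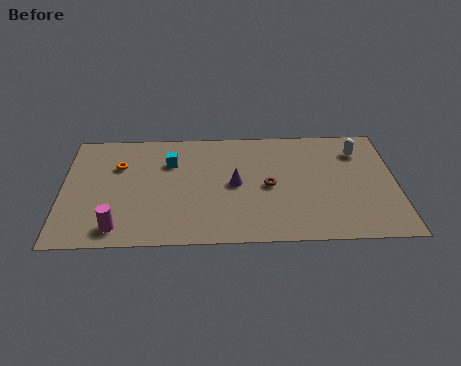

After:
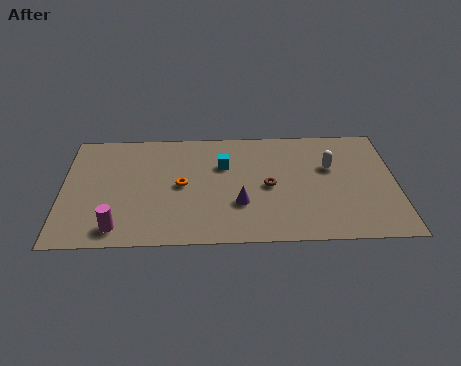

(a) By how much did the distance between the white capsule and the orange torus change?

-4.0

They were about 10.8 units apart before and 6.8 after — 4.0 units closer together.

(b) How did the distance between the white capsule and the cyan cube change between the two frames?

-3.7

Before: roughly 8.5 units apart; after: 4.8. That's 3.7 units closer together.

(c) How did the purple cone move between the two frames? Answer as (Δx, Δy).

(0.2, -1.4)

The purple cone was at about (7.7, 4.1) and moved to about (7.9, 2.7).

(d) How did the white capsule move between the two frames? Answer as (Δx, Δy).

(-1.3, -1.1)

From the two frames, the white capsule sits at roughly (13.3, 6.3) before and (12.0, 5.2) after.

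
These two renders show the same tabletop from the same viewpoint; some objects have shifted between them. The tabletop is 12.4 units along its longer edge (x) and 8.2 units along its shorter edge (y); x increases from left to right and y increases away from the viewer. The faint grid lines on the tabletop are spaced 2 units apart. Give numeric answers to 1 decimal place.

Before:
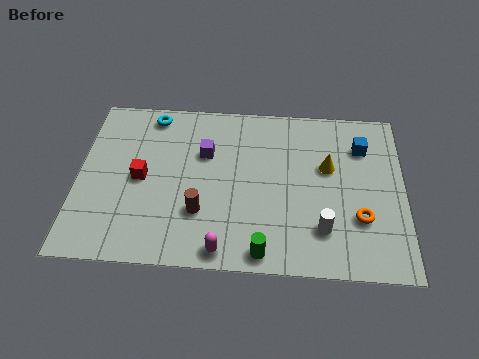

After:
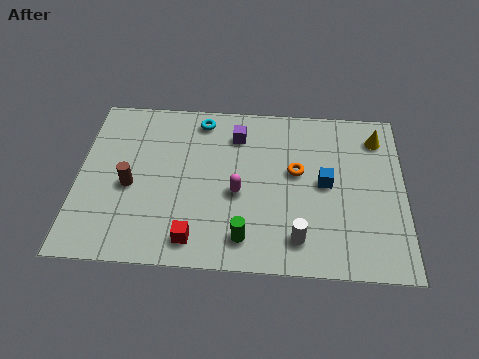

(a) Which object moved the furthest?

the red cube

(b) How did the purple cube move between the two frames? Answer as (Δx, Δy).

(1.2, 1.0)

From the two frames, the purple cube sits at roughly (4.8, 5.4) before and (6.0, 6.4) after.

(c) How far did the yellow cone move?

2.5

From (9.5, 5.0) to (11.4, 6.6), the yellow cone covered √(1.9² + 1.6²) ≈ 2.5 units.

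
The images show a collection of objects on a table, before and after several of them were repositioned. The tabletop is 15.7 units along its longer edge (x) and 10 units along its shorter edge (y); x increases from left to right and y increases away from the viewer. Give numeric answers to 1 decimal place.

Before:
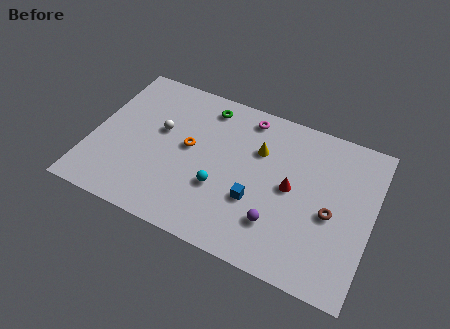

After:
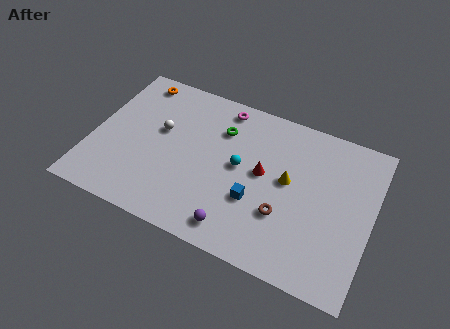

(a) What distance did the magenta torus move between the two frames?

1.4

The magenta torus moved from about (8.3, 8.7) to (6.9, 8.8), a distance of √(1.4² + 0.1²) ≈ 1.4.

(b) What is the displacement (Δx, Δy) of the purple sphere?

(-2.1, -1.2)

The purple sphere started near (10.7, 2.6) and ended near (8.6, 1.4).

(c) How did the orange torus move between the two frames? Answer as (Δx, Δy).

(-3.5, 3.4)

From the two frames, the orange torus sits at roughly (5.4, 5.4) before and (1.9, 8.8) after.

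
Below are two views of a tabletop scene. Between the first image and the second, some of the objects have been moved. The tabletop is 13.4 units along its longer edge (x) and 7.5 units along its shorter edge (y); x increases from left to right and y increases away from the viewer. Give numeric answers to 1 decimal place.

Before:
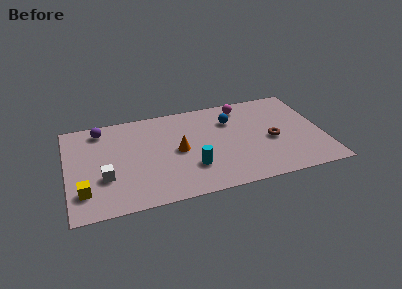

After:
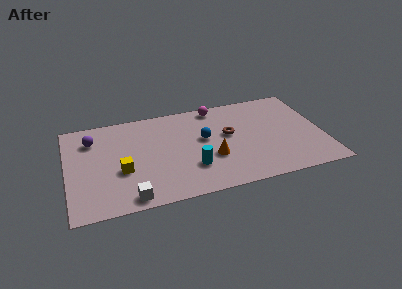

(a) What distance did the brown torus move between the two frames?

2.4

The brown torus moved from about (10.7, 3.3) to (8.5, 4.3), a distance of √(2.2² + 1.0²) ≈ 2.4.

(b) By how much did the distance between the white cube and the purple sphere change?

+1.4

The distance was about 3.8 in the first image and 5.2 in the second, so they moved 1.4 units further apart.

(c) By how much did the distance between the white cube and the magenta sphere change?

-0.7

The distance was about 8.4 in the first image and 7.7 in the second, so they moved 0.7 units closer together.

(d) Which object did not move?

the cyan cylinder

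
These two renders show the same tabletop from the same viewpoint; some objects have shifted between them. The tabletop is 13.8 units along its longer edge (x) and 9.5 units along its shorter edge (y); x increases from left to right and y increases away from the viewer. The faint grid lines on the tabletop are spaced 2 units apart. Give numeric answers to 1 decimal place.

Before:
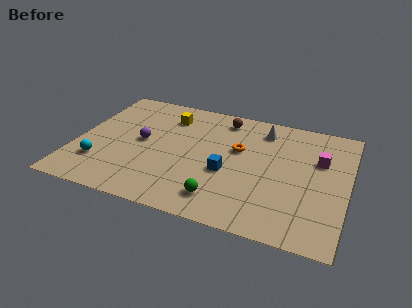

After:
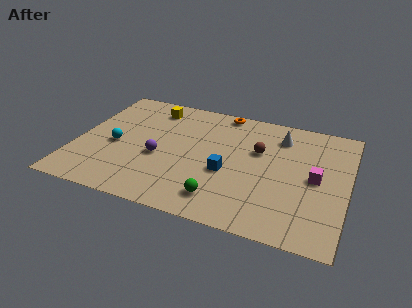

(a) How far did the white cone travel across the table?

0.9

From (9.3, 7.8) to (10.2, 7.5), the white cone covered √(0.9² + 0.3²) ≈ 0.9 units.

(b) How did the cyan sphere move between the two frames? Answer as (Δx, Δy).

(0.6, 1.7)

From the two frames, the cyan sphere sits at roughly (1.4, 2.5) before and (2.0, 4.2) after.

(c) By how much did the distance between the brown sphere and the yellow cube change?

+3.1

The distance was about 2.9 in the first image and 6.0 in the second, so they moved 3.1 units further apart.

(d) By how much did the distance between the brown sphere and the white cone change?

-0.3

The distance was about 2.1 in the first image and 1.8 in the second, so they moved 0.3 units closer together.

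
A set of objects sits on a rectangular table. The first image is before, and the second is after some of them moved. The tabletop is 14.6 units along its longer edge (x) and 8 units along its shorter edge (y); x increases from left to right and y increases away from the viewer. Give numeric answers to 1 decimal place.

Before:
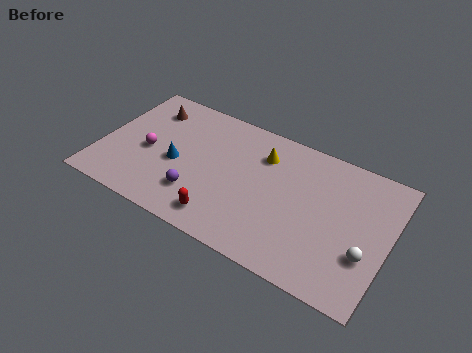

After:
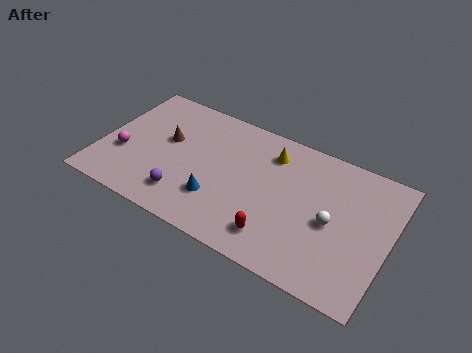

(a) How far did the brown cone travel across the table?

2.0

From (2.0, 6.3) to (3.2, 4.7), the brown cone covered √(1.2² + 1.6²) ≈ 2.0 units.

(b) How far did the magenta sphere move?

1.4

From (2.4, 3.6) to (1.2, 2.9), the magenta sphere covered √(1.2² + 0.7²) ≈ 1.4 units.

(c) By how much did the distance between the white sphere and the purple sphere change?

-0.9

Before: roughly 8.4 units apart; after: 7.5. That's 0.9 units closer together.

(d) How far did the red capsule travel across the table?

2.7

The red capsule moved from about (6.6, 1.3) to (9.3, 1.6), a distance of √(2.7² + 0.3²) ≈ 2.7.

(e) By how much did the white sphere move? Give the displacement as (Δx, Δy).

(-1.8, 1.0)

The white sphere started near (13.6, 2.7) and ended near (11.8, 3.7).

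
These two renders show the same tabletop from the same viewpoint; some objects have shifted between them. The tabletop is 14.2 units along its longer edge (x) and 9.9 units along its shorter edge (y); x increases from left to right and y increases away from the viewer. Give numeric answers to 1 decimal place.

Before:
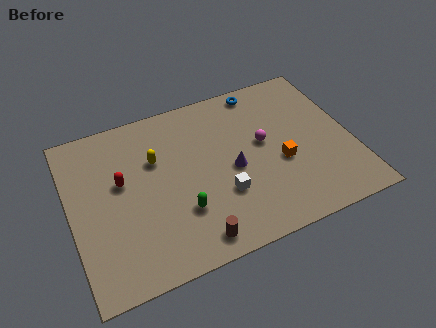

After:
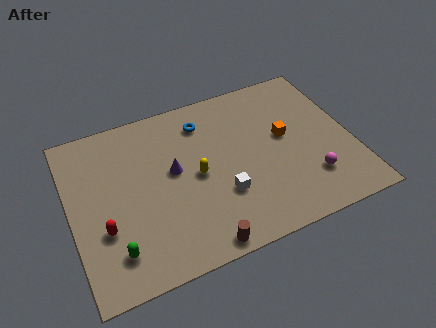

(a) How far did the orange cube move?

1.6

From (10.5, 4.0) to (10.9, 5.5), the orange cube covered √(0.4² + 1.5²) ≈ 1.6 units.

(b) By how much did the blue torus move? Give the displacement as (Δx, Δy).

(-3.1, -1.0)

The blue torus was at about (10.1, 8.9) and moved to about (7.0, 7.9).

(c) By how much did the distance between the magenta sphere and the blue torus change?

+3.8

Before: roughly 3.4 units apart; after: 7.2. That's 3.8 units further apart.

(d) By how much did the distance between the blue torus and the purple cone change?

-1.8

Before: roughly 4.8 units apart; after: 3.0. That's 1.8 units closer together.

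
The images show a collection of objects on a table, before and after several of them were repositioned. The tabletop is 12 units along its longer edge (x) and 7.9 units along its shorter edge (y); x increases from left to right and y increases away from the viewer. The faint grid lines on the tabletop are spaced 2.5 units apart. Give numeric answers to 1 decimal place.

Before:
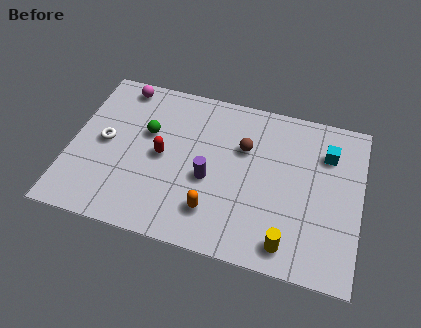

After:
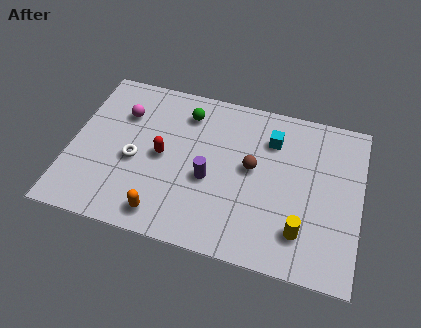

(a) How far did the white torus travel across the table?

1.4

The white torus moved from about (1.4, 4.0) to (2.7, 3.4), a distance of √(1.3² + 0.6²) ≈ 1.4.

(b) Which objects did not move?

the purple cylinder and the red capsule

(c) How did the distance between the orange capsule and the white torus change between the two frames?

-2.5

The distance was about 5.2 in the first image and 2.7 in the second, so they moved 2.5 units closer together.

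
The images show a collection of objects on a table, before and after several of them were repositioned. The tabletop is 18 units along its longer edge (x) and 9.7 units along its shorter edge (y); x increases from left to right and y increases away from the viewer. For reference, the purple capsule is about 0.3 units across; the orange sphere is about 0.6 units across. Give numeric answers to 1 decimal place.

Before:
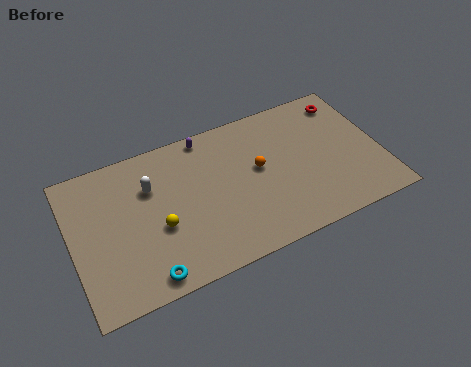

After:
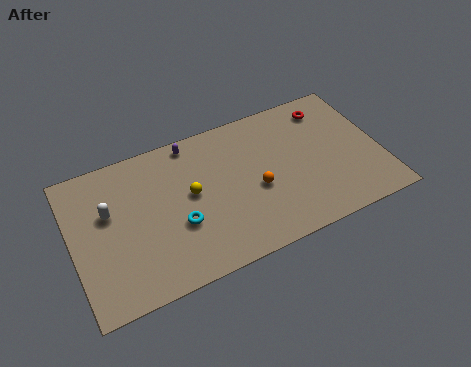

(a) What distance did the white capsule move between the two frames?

2.6

The white capsule moved from about (4.7, 6.7) to (2.2, 6.0), a distance of √(2.5² + 0.7²) ≈ 2.6.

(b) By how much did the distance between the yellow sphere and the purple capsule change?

-2.5

The distance was about 5.9 in the first image and 3.4 in the second, so they moved 2.5 units closer together.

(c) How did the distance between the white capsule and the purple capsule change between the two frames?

+1.7

Before: roughly 4.1 units apart; after: 5.8. That's 1.7 units further apart.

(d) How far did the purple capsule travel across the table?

0.9

From (8.2, 8.8) to (7.3, 8.7), the purple capsule covered √(0.9² + 0.1²) ≈ 0.9 units.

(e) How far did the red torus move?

1.1

The red torus moved from about (16.5, 8.1) to (15.4, 8.0), a distance of √(1.1² + 0.1²) ≈ 1.1.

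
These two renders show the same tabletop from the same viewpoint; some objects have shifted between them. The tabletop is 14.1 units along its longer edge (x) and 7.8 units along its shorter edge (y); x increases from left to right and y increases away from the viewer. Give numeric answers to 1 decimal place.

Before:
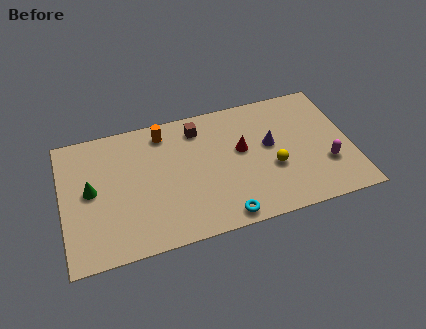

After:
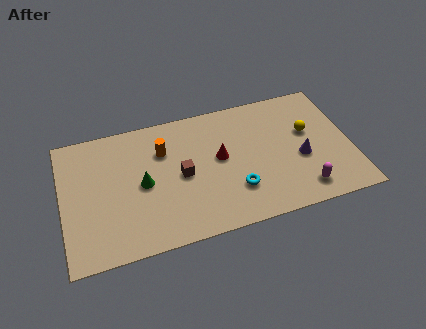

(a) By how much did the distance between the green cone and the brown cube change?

-4.0

Before: roughly 5.9 units apart; after: 1.9. That's 4.0 units closer together.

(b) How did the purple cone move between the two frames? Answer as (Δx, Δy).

(1.4, -1.2)

The purple cone started near (10.2, 4.4) and ended near (11.6, 3.2).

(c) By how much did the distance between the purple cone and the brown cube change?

+1.9

Before: roughly 3.9 units apart; after: 5.8. That's 1.9 units further apart.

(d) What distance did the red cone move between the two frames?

1.1

From (8.8, 4.5) to (7.7, 4.3), the red cone covered √(1.1² + 0.2²) ≈ 1.1 units.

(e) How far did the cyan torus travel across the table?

1.6

The cyan torus was near (7.6, 0.8) before and (8.3, 2.2) after, so it travelled √(0.7² + 1.4²) ≈ 1.6 units.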